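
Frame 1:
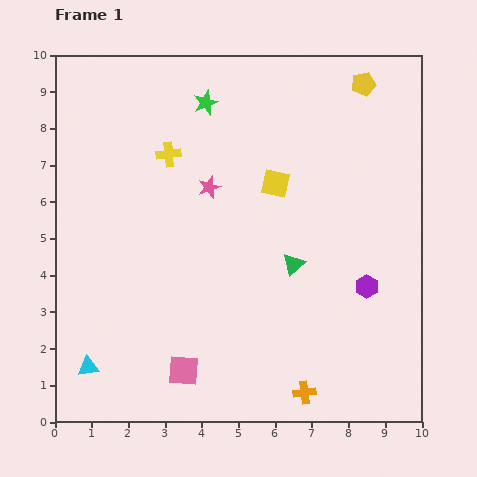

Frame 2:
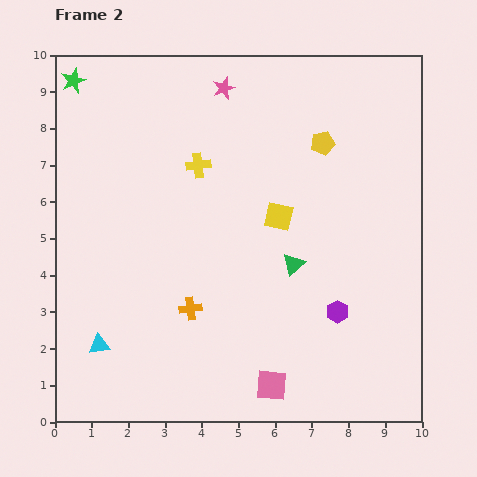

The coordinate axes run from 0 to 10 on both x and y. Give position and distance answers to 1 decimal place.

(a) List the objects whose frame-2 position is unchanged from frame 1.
the green triangle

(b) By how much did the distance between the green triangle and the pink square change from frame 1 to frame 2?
-0.8

Distance in frame 1: 4.2. Distance in frame 2: 3.4.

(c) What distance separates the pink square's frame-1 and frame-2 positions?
2.4

The pink square moved from (3.5, 1.4) to (5.9, 1.0), a distance of √(2.4² + 0.4²) ≈ 2.4.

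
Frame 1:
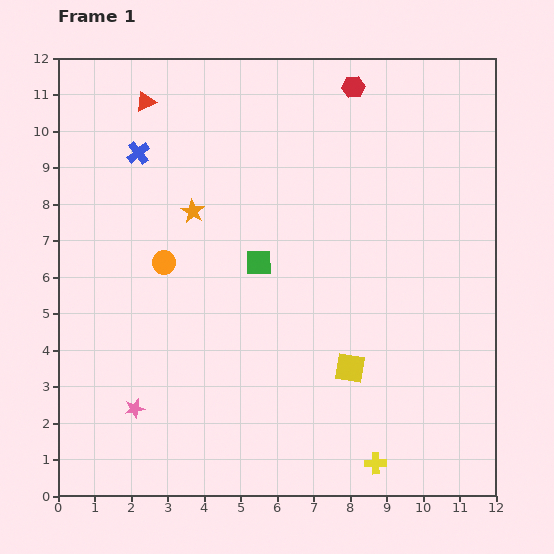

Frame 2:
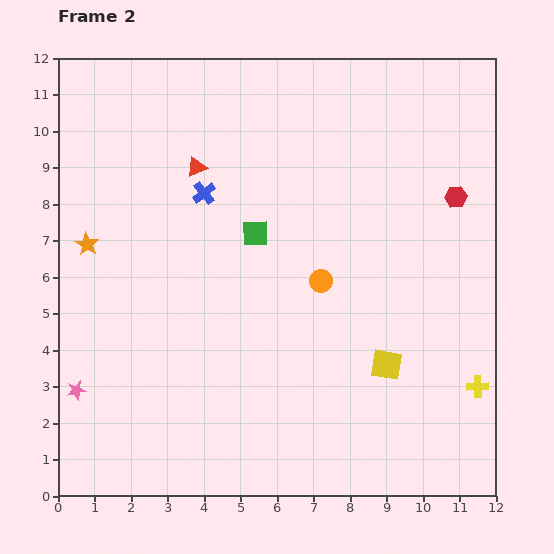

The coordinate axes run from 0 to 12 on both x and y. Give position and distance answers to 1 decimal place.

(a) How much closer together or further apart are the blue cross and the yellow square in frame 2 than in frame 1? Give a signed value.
-1.4

Distance in frame 1: 8.3. Distance in frame 2: 6.9.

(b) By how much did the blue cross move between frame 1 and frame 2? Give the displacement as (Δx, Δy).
(1.8, -1.1)

The blue cross was at (2.2, 9.4) in frame 1 and (4.0, 8.3) in frame 2.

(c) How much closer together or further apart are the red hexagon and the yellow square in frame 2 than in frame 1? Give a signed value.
-2.7

Distance in frame 1: 7.7. Distance in frame 2: 5.0.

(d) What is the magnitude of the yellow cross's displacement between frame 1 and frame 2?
3.5

The yellow cross moved from (8.7, 0.9) to (11.5, 3.0), a distance of √(2.8² + 2.1²) ≈ 3.5.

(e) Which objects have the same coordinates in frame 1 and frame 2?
none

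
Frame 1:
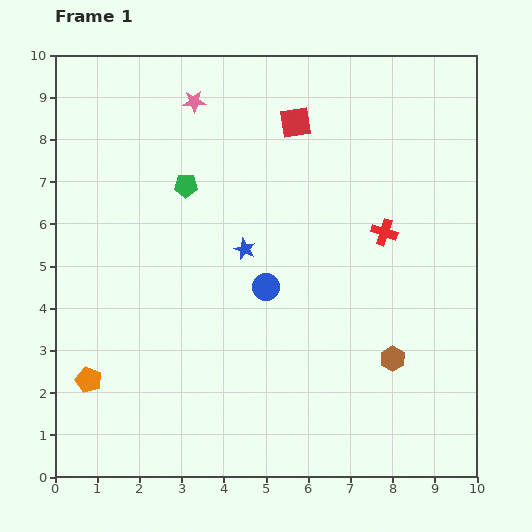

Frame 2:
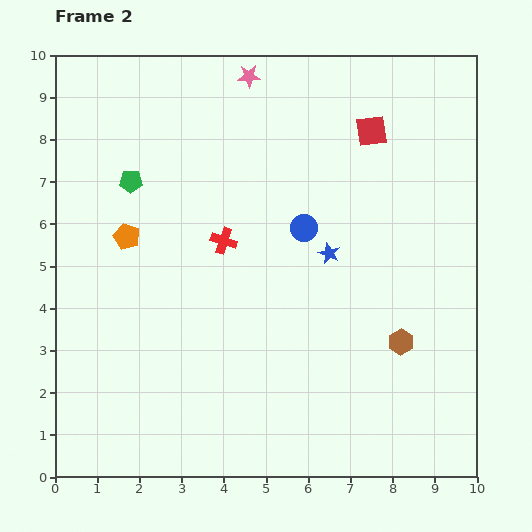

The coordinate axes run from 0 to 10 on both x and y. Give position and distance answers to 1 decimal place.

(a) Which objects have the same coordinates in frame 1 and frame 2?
none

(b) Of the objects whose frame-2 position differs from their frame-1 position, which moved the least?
the brown hexagon

(moved 0.4)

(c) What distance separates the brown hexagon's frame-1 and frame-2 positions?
0.4

The brown hexagon moved from (8.0, 2.8) to (8.2, 3.2), a distance of √(0.2² + 0.4²) ≈ 0.4.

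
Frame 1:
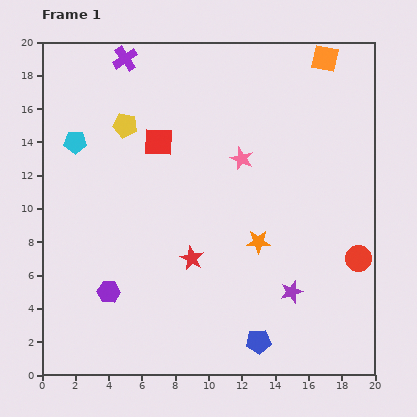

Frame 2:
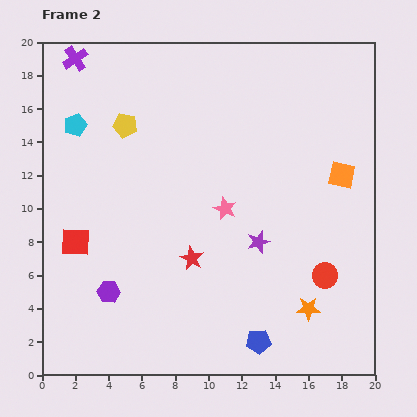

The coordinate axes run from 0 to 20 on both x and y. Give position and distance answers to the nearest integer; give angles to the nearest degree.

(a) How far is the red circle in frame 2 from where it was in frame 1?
2

The red circle moved from (19, 7) to (17, 6), a distance of √(2² + 1²) ≈ 2.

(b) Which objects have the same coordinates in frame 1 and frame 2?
the purple hexagon, the yellow pentagon, the red star, the blue pentagon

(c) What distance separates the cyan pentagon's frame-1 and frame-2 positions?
1

The cyan pentagon moved from (2, 14) to (2, 15), a distance of √(0² + 1²) ≈ 1.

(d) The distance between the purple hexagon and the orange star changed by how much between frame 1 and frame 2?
+3

Distance in frame 1: 9. Distance in frame 2: 12.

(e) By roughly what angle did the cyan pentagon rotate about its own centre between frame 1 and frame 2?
21° counter-clockwise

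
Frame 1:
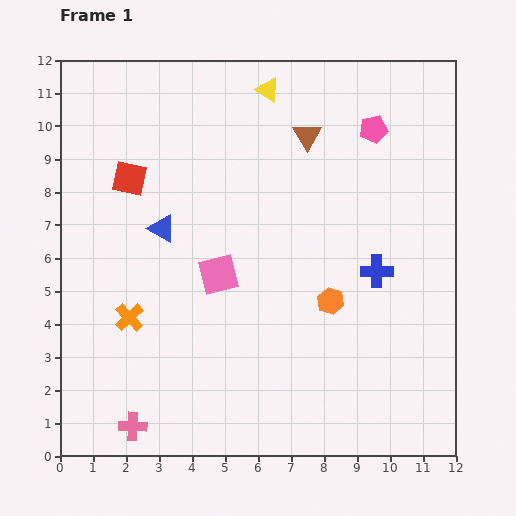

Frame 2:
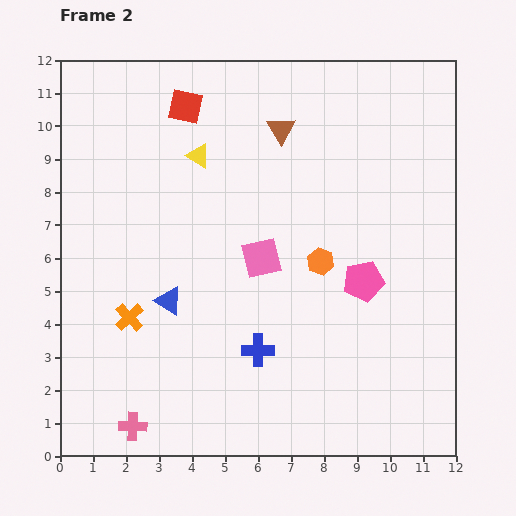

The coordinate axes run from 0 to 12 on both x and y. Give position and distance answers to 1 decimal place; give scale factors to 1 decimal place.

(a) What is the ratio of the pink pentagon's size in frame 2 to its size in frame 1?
1.5×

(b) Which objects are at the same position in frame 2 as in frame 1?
the orange cross, the pink cross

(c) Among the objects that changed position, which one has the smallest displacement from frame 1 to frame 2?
the brown triangle

(moved 0.8)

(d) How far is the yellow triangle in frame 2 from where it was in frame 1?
2.9

The yellow triangle moved from (6.3, 11.1) to (4.2, 9.1), a distance of √(2.1² + 2.0²) ≈ 2.9.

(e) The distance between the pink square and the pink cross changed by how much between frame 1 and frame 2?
+1.1

Distance in frame 1: 5.3. Distance in frame 2: 6.4.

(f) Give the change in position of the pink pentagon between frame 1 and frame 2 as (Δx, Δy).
(-0.3, -4.6)

The pink pentagon was at (9.5, 9.9) in frame 1 and (9.2, 5.3) in frame 2.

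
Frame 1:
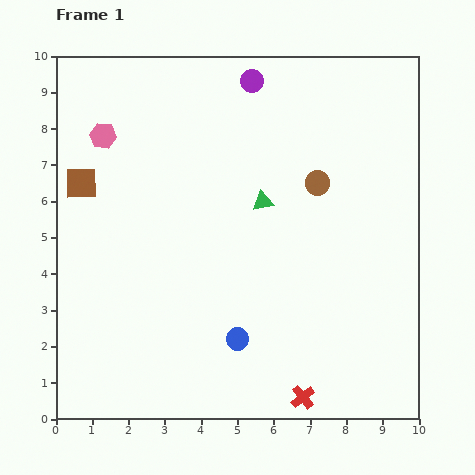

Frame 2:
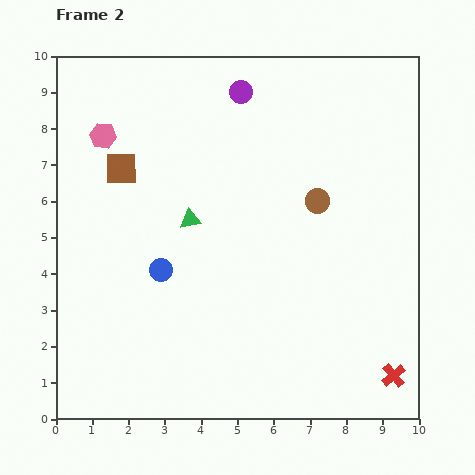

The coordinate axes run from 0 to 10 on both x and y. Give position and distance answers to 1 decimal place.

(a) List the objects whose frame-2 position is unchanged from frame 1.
the pink hexagon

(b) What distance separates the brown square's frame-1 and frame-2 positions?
1.2

The brown square moved from (0.7, 6.5) to (1.8, 6.9), a distance of √(1.1² + 0.4²) ≈ 1.2.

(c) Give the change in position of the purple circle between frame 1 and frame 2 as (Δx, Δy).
(-0.3, -0.3)

The purple circle was at (5.4, 9.3) in frame 1 and (5.1, 9.0) in frame 2.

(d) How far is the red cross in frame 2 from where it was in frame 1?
2.6

The red cross moved from (6.8, 0.6) to (9.3, 1.2), a distance of √(2.5² + 0.6²) ≈ 2.6.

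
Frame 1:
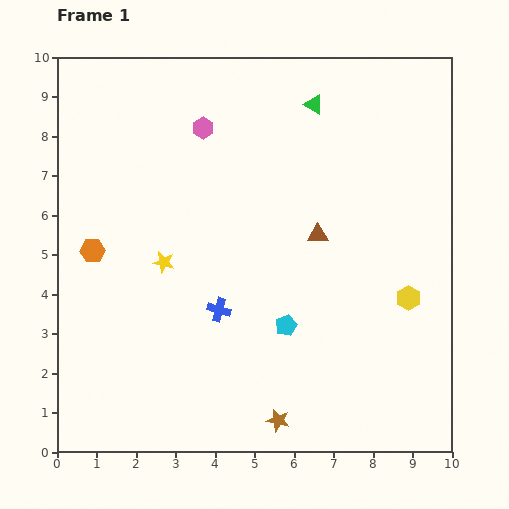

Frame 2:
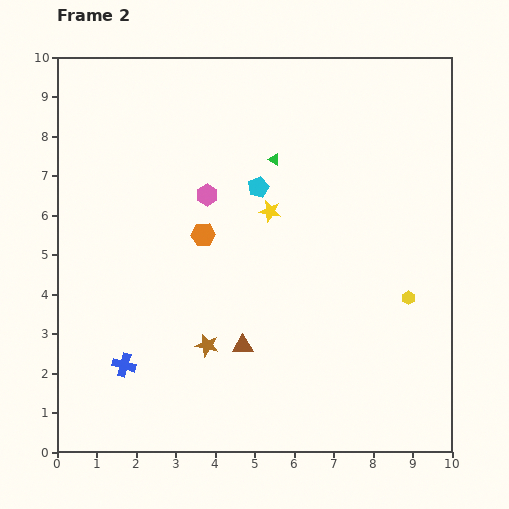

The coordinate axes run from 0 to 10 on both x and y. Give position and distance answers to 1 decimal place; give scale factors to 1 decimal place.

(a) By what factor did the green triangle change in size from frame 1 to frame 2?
0.6×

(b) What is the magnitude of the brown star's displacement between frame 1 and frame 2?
2.6

The brown star moved from (5.6, 0.8) to (3.8, 2.7), a distance of √(1.8² + 1.9²) ≈ 2.6.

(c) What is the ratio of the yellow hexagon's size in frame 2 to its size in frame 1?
0.6×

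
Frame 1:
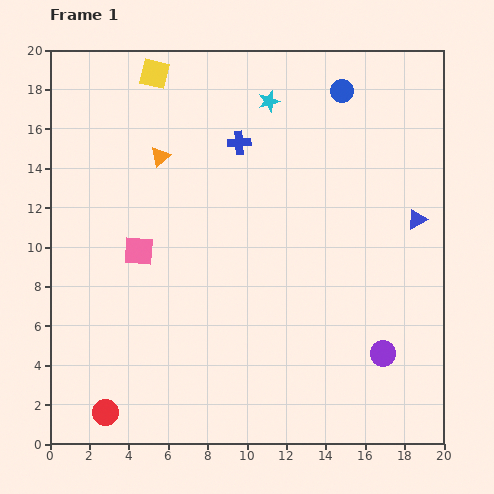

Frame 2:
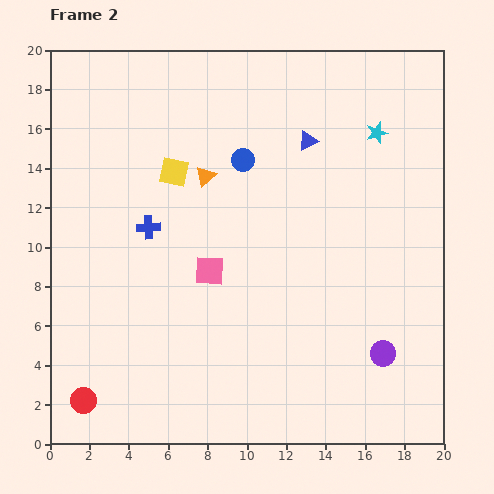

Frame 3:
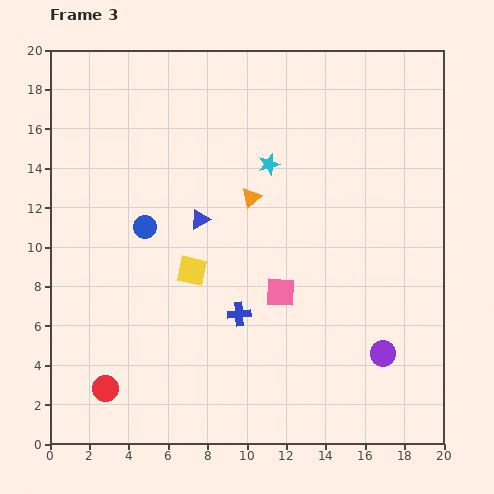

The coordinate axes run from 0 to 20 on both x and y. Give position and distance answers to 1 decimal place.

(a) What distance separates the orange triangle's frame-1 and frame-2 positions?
2.5

The orange triangle moved from (5.6, 14.6) to (7.9, 13.6), a distance of √(2.3² + 1.0²) ≈ 2.5.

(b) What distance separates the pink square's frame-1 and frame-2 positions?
3.7

The pink square moved from (4.5, 9.8) to (8.1, 8.8), a distance of √(3.6² + 1.0²) ≈ 3.7.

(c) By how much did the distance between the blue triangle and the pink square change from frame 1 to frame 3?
-8.7

Distance in frame 1: 14.2. Distance in frame 3: 5.5.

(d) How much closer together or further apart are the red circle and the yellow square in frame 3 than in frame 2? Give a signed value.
-5.1

Distance in frame 2: 12.5. Distance in frame 3: 7.4.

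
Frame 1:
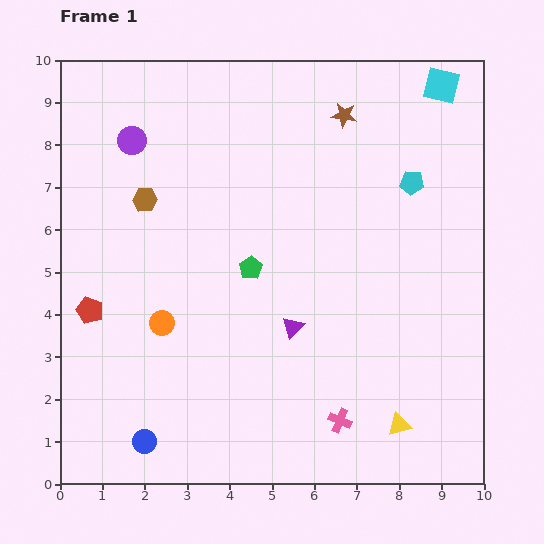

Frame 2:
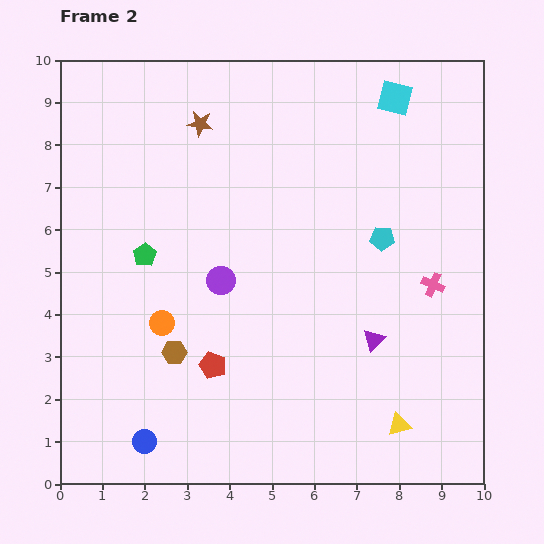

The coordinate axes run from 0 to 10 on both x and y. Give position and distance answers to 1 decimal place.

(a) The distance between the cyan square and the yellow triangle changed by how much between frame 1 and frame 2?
-0.4

Distance in frame 1: 8.1. Distance in frame 2: 7.7.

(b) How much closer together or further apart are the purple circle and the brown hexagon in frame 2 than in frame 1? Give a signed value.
+0.6

Distance in frame 1: 1.4. Distance in frame 2: 2.0.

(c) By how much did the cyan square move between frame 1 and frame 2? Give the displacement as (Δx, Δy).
(-1.1, -0.3)

The cyan square was at (9.0, 9.4) in frame 1 and (7.9, 9.1) in frame 2.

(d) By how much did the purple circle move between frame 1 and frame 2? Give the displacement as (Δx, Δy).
(2.1, -3.3)

The purple circle was at (1.7, 8.1) in frame 1 and (3.8, 4.8) in frame 2.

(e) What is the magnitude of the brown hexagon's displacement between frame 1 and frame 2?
3.7

The brown hexagon moved from (2.0, 6.7) to (2.7, 3.1), a distance of √(0.7² + 3.6²) ≈ 3.7.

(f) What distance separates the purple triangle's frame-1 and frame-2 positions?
1.9

The purple triangle moved from (5.5, 3.7) to (7.4, 3.4), a distance of √(1.9² + 0.3²) ≈ 1.9.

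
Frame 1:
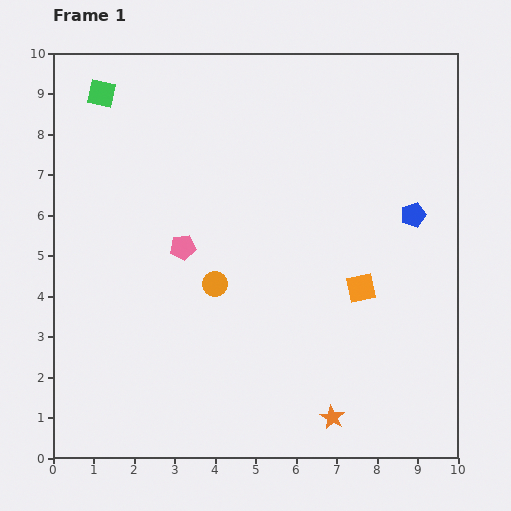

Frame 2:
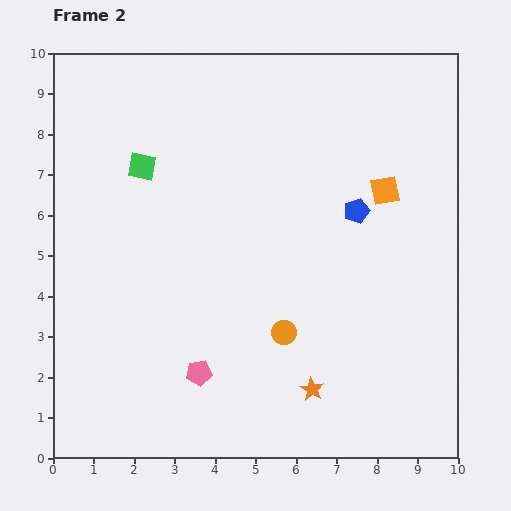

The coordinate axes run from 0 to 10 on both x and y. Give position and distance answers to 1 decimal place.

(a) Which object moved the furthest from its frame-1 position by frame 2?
the pink pentagon

(moved 3.1; next 2.5)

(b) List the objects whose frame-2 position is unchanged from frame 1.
none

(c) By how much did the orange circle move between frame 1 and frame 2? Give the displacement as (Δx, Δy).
(1.7, -1.2)

The orange circle was at (4.0, 4.3) in frame 1 and (5.7, 3.1) in frame 2.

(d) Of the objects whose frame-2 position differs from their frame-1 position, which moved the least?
the orange star

(moved 0.9)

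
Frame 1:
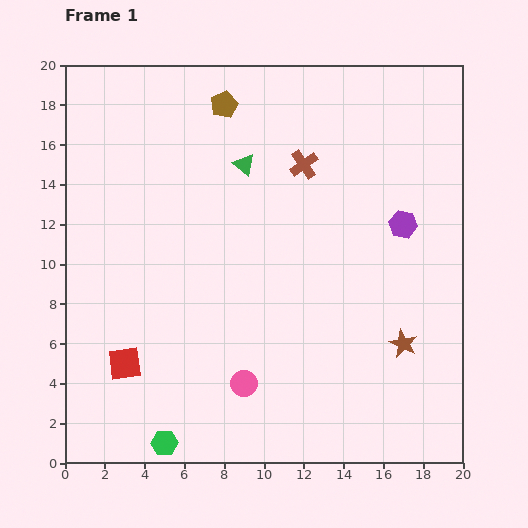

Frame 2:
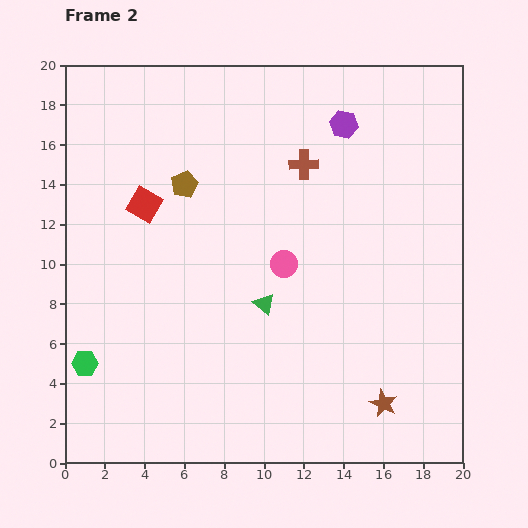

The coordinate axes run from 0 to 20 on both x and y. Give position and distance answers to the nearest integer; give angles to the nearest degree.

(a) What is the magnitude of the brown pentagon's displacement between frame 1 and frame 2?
4

The brown pentagon moved from (8, 18) to (6, 14), a distance of √(2² + 4²) ≈ 4.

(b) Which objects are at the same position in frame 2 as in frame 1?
the brown cross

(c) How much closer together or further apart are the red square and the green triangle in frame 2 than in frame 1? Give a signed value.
-4

Distance in frame 1: 12. Distance in frame 2: 8.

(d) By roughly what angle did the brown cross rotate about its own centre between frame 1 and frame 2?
34° clockwise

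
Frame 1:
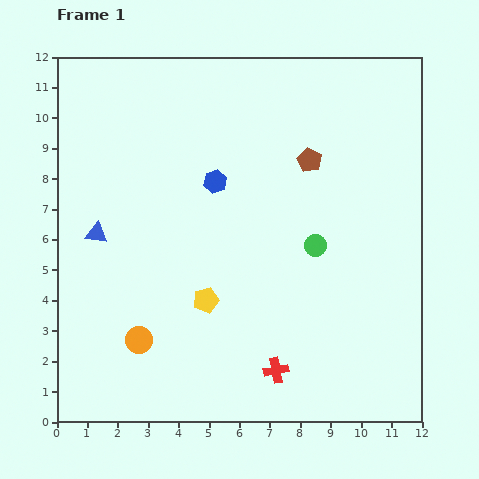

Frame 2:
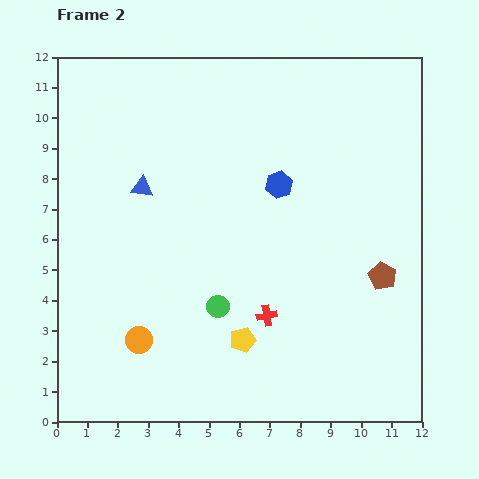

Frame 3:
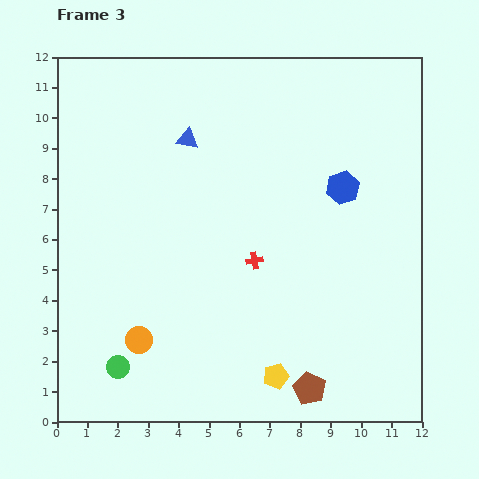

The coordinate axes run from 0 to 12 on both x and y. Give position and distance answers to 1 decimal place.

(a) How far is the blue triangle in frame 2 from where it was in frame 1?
2.1

The blue triangle moved from (1.3, 6.2) to (2.8, 7.7), a distance of √(1.5² + 1.5²) ≈ 2.1.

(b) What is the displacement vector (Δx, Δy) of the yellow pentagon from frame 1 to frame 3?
(2.3, -2.5)

The yellow pentagon was at (4.9, 4.0) in frame 1 and (7.2, 1.5) in frame 3.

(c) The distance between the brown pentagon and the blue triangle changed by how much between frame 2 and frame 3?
+0.7

Distance in frame 2: 8.4. Distance in frame 3: 9.1.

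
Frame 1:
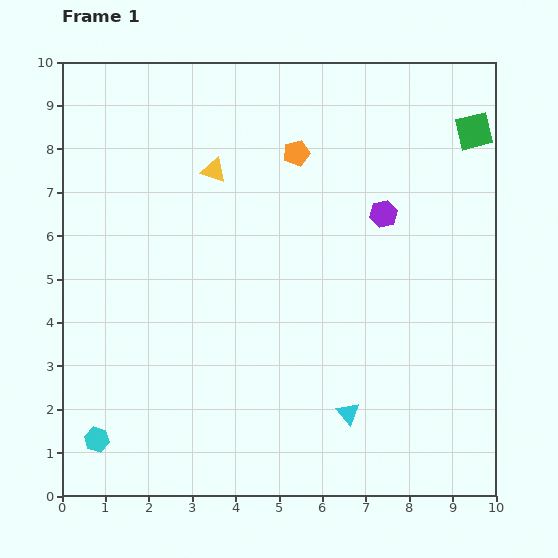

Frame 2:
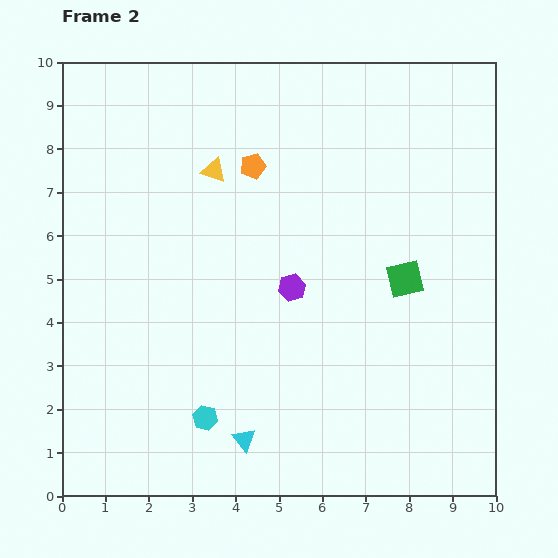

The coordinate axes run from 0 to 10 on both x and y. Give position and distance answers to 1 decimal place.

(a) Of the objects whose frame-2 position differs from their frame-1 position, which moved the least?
the orange pentagon

(moved 1.0)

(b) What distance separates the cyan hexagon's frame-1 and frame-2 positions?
2.5

The cyan hexagon moved from (0.8, 1.3) to (3.3, 1.8), a distance of √(2.5² + 0.5²) ≈ 2.5.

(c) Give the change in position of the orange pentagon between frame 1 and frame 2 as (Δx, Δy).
(-1.0, -0.3)

The orange pentagon was at (5.4, 7.9) in frame 1 and (4.4, 7.6) in frame 2.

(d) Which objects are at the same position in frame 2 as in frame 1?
the yellow triangle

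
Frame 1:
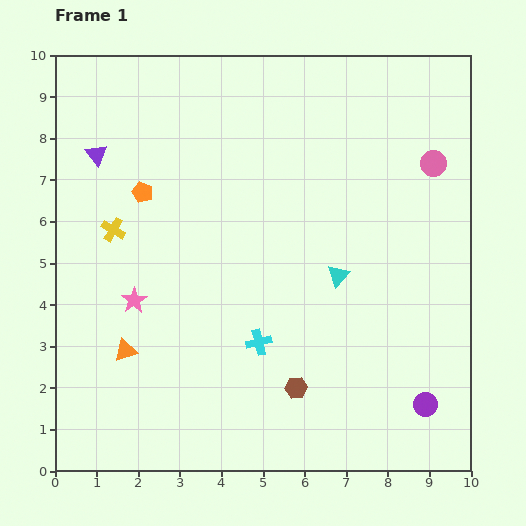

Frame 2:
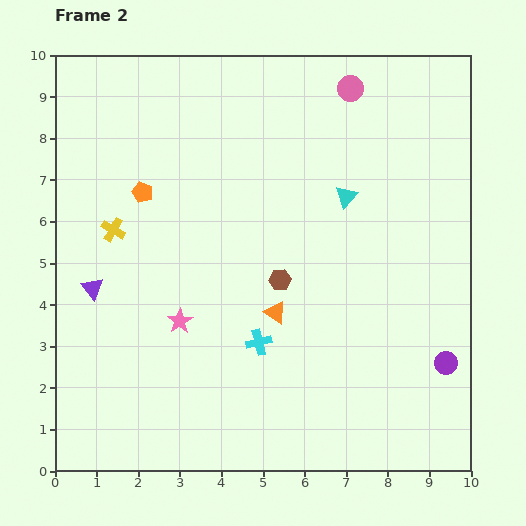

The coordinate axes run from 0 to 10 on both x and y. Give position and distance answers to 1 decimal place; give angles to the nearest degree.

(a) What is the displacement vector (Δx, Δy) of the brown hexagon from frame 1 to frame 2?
(-0.4, 2.6)

The brown hexagon was at (5.8, 2.0) in frame 1 and (5.4, 4.6) in frame 2.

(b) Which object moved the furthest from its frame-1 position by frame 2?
the orange triangle

(moved 3.7; next 3.2)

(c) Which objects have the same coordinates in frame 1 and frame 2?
the cyan cross, the orange pentagon, the yellow cross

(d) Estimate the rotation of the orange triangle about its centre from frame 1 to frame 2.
52° clockwise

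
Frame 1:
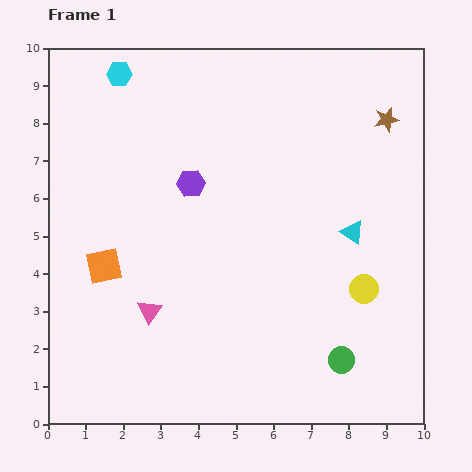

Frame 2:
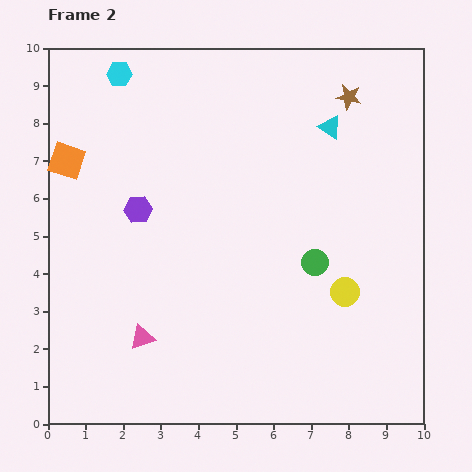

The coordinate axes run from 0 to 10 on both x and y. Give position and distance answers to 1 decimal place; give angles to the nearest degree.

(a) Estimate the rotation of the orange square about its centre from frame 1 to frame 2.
31° clockwise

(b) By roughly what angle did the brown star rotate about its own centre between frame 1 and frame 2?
22° clockwise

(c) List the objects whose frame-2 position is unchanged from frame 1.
the cyan hexagon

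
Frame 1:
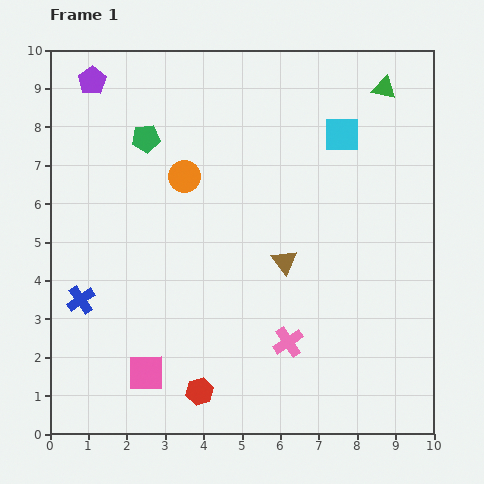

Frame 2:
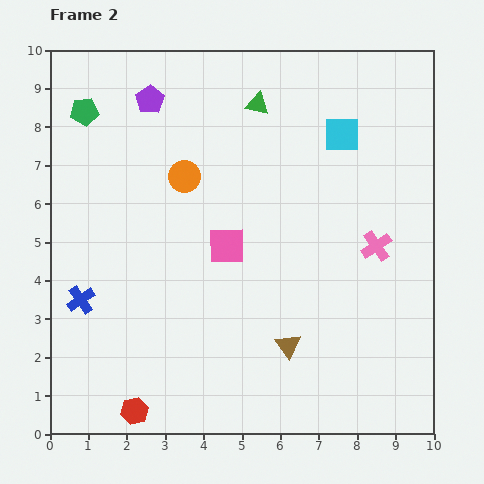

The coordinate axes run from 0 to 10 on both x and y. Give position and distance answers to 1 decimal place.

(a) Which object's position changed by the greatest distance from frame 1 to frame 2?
the pink square

(moved 3.9; next 3.4)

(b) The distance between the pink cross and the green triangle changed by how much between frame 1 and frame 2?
-2.3

Distance in frame 1: 7.1. Distance in frame 2: 4.8.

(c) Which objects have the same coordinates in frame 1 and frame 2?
the cyan square, the orange circle, the blue cross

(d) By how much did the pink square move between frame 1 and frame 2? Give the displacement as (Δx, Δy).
(2.1, 3.3)

The pink square was at (2.5, 1.6) in frame 1 and (4.6, 4.9) in frame 2.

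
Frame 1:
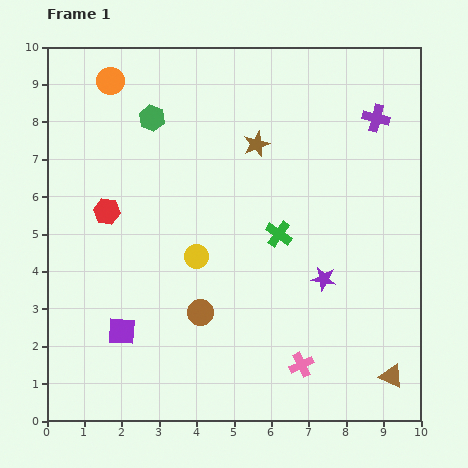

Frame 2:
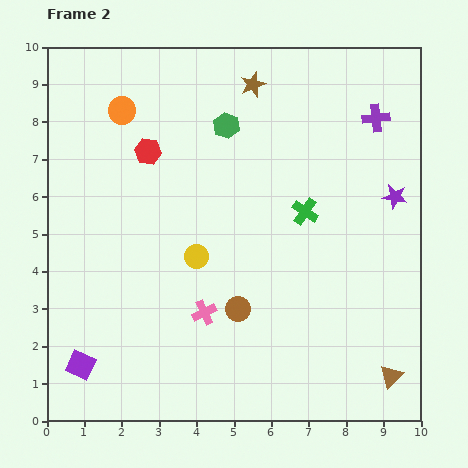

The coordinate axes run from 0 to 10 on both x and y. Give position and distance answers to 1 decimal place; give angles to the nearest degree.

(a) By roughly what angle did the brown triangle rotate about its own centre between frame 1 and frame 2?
49° clockwise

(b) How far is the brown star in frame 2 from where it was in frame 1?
1.6

The brown star moved from (5.6, 7.4) to (5.5, 9.0), a distance of √(0.1² + 1.6²) ≈ 1.6.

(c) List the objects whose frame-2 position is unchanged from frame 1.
the brown triangle, the yellow circle, the purple cross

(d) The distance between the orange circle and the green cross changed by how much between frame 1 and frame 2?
-0.5

Distance in frame 1: 6.1. Distance in frame 2: 5.6.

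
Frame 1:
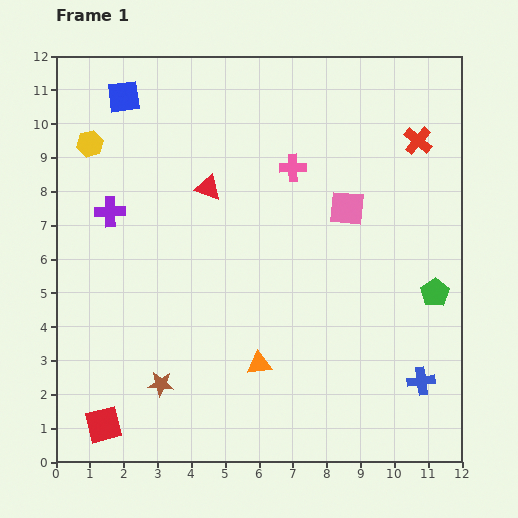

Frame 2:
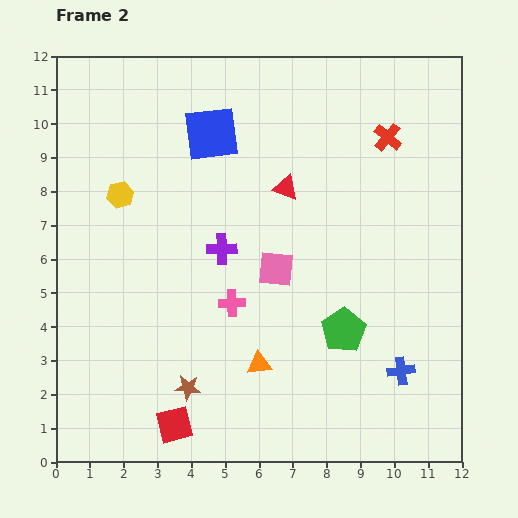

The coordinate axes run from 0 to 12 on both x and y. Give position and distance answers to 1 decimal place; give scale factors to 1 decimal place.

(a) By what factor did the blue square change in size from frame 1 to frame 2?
1.7×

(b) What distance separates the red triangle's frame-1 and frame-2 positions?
2.3

The red triangle moved from (4.5, 8.1) to (6.8, 8.1), a distance of √(2.3² + 0.0²) ≈ 2.3.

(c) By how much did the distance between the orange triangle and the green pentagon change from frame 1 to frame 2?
-2.9

Distance in frame 1: 5.6. Distance in frame 2: 2.7.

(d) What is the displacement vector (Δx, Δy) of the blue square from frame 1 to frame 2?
(2.6, -1.1)

The blue square was at (2.0, 10.8) in frame 1 and (4.6, 9.7) in frame 2.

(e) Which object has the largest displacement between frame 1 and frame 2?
the pink cross

(moved 4.4; next 3.5)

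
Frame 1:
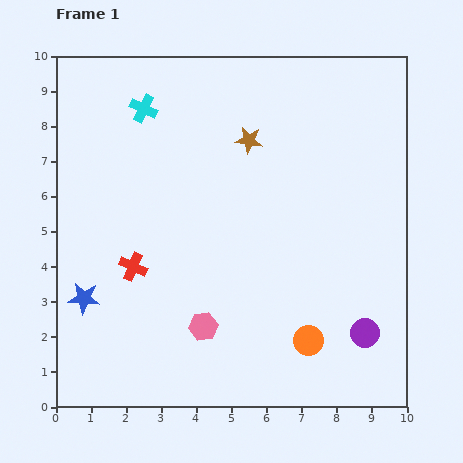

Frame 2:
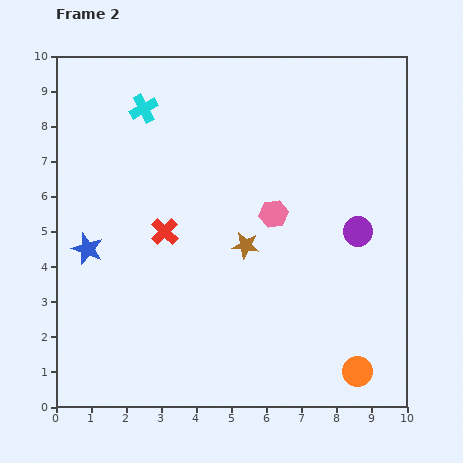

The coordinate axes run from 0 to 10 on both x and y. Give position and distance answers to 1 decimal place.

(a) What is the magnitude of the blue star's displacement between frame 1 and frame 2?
1.4

The blue star moved from (0.8, 3.1) to (0.9, 4.5), a distance of √(0.1² + 1.4²) ≈ 1.4.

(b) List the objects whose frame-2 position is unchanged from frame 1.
the cyan cross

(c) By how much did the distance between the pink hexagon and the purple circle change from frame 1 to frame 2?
-2.1

Distance in frame 1: 4.6. Distance in frame 2: 2.5.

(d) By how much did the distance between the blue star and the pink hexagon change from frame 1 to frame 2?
+1.9

Distance in frame 1: 3.5. Distance in frame 2: 5.4.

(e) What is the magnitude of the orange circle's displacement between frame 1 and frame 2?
1.7

The orange circle moved from (7.2, 1.9) to (8.6, 1.0), a distance of √(1.4² + 0.9²) ≈ 1.7.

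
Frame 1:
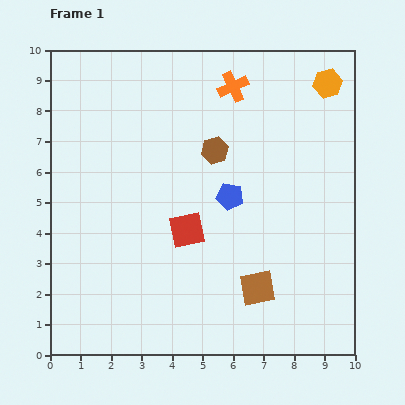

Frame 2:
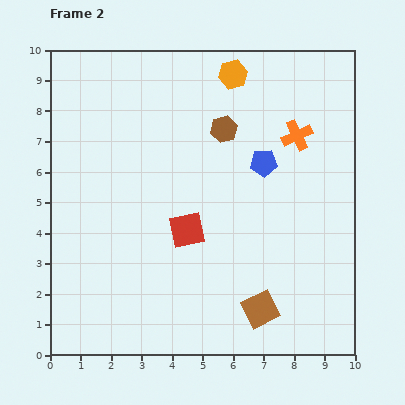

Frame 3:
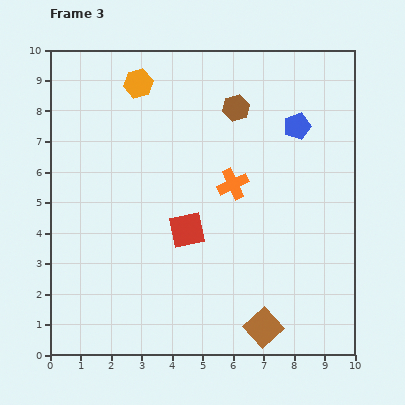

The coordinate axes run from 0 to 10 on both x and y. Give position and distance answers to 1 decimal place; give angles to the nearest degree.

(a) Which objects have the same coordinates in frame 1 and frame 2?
the red square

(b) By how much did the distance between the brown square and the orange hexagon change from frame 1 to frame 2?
+0.7

Distance in frame 1: 7.1. Distance in frame 2: 7.8.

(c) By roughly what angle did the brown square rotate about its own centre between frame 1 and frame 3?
30° counter-clockwise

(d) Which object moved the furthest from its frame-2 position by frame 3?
the orange hexagon

(moved 3.1; next 2.6)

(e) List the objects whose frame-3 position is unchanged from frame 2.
the red square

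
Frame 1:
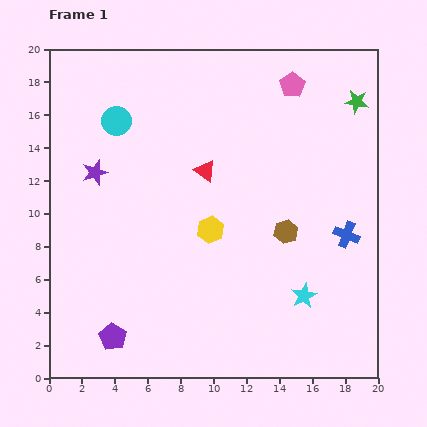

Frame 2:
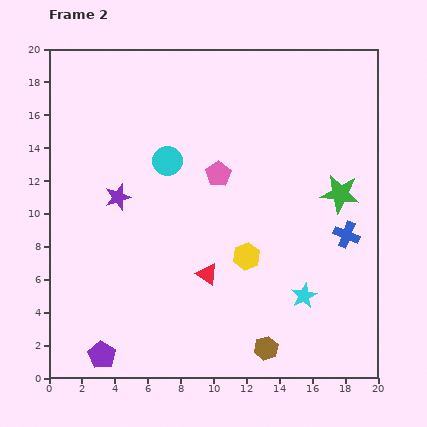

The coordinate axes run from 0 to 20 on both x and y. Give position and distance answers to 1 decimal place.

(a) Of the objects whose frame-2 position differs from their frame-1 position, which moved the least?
the purple pentagon

(moved 1.3)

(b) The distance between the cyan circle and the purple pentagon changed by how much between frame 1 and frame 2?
-0.6

Distance in frame 1: 13.1. Distance in frame 2: 12.5.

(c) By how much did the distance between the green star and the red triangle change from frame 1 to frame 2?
-0.6

Distance in frame 1: 10.1. Distance in frame 2: 9.5.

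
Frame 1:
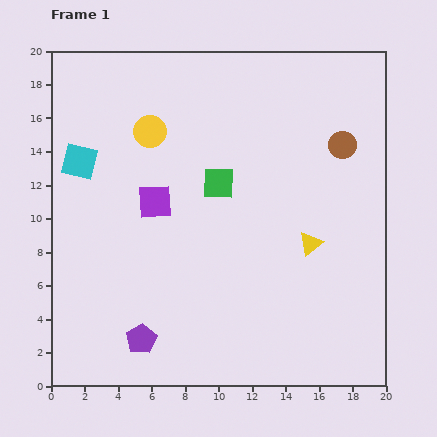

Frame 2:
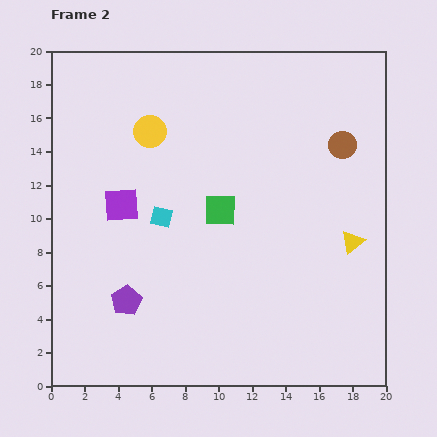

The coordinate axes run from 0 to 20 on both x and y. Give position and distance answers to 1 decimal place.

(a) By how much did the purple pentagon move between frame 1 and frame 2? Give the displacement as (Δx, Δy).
(-0.9, 2.3)

The purple pentagon was at (5.4, 2.8) in frame 1 and (4.5, 5.1) in frame 2.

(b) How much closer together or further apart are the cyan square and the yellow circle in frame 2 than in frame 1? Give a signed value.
+0.5

Distance in frame 1: 4.6. Distance in frame 2: 5.1.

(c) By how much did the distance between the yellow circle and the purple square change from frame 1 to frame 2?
+0.5

Distance in frame 1: 4.2. Distance in frame 2: 4.7.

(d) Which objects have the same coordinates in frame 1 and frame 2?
the yellow circle, the brown circle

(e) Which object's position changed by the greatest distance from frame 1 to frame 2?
the cyan square

(moved 5.9; next 2.5)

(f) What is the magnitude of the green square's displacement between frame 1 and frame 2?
1.6

The green square moved from (10.0, 12.1) to (10.1, 10.5), a distance of √(0.1² + 1.6²) ≈ 1.6.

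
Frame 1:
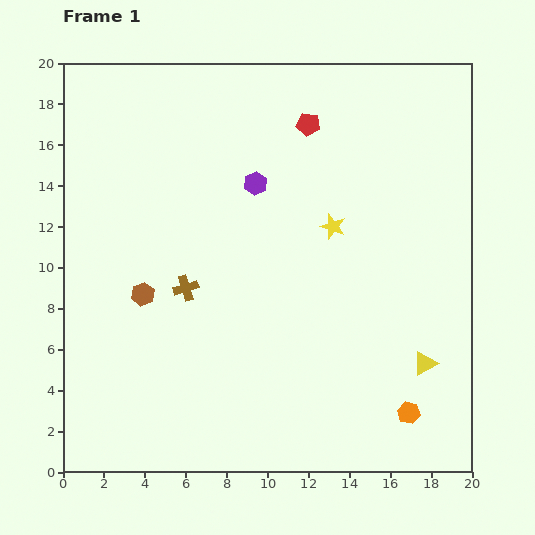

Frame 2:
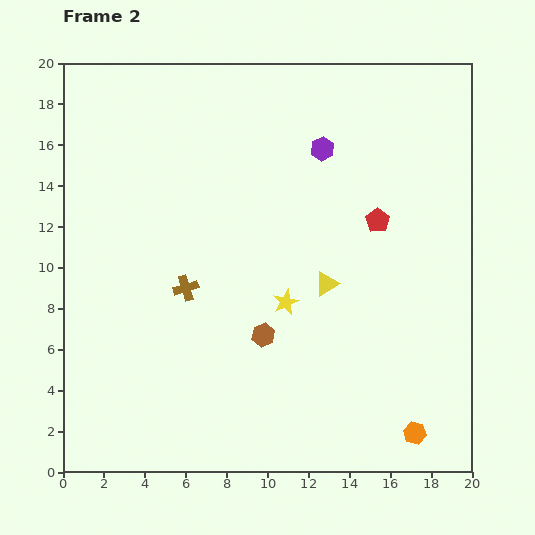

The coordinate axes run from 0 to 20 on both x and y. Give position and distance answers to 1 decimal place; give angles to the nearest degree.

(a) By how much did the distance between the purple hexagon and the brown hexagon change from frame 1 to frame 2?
+1.9

Distance in frame 1: 7.7. Distance in frame 2: 9.6.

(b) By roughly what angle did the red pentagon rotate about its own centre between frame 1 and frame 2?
27° clockwise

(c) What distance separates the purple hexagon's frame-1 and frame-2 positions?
3.7

The purple hexagon moved from (9.4, 14.1) to (12.7, 15.8), a distance of √(3.3² + 1.7²) ≈ 3.7.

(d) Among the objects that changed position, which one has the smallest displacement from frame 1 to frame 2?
the orange hexagon

(moved 1.0)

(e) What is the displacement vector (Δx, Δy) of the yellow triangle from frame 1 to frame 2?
(-4.8, 3.9)

The yellow triangle was at (17.7, 5.3) in frame 1 and (12.9, 9.2) in frame 2.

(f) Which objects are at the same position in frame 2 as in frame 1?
the brown cross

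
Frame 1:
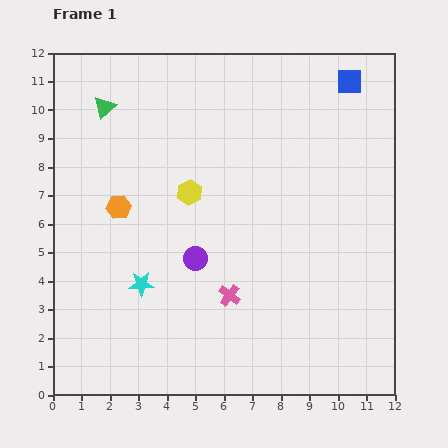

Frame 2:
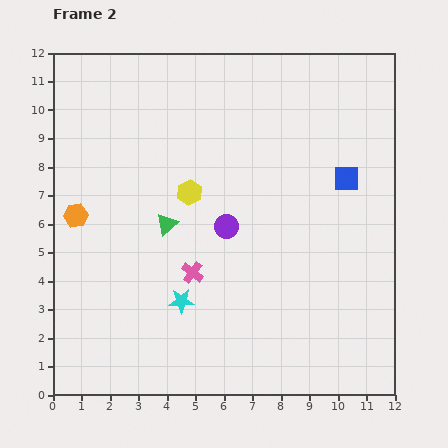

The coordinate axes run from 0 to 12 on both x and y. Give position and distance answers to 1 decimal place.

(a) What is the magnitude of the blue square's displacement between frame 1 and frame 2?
3.4

The blue square moved from (10.4, 11.0) to (10.3, 7.6), a distance of √(0.1² + 3.4²) ≈ 3.4.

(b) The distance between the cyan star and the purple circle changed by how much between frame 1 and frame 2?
+1.0

Distance in frame 1: 2.1. Distance in frame 2: 3.1.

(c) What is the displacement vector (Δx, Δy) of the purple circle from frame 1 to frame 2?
(1.1, 1.1)

The purple circle was at (5.0, 4.8) in frame 1 and (6.1, 5.9) in frame 2.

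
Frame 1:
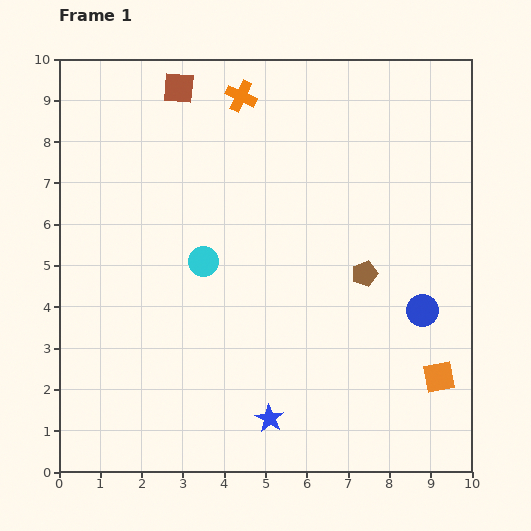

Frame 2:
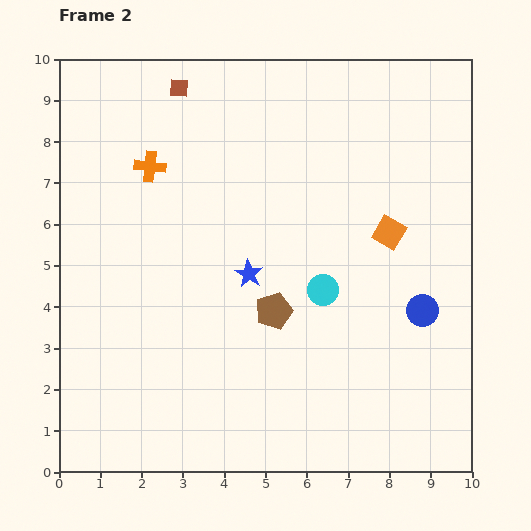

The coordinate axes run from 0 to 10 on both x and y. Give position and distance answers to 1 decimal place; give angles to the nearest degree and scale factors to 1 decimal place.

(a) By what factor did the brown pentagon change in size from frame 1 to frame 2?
1.5×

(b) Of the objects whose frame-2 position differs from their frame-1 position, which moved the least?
the brown pentagon

(moved 2.4)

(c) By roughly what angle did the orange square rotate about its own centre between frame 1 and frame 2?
40° clockwise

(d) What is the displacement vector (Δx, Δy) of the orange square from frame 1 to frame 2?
(-1.2, 3.5)

The orange square was at (9.2, 2.3) in frame 1 and (8.0, 5.8) in frame 2.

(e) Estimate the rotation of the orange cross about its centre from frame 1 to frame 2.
19° counter-clockwise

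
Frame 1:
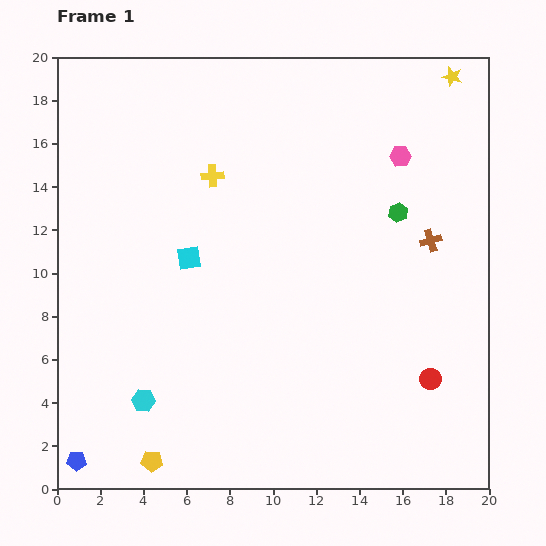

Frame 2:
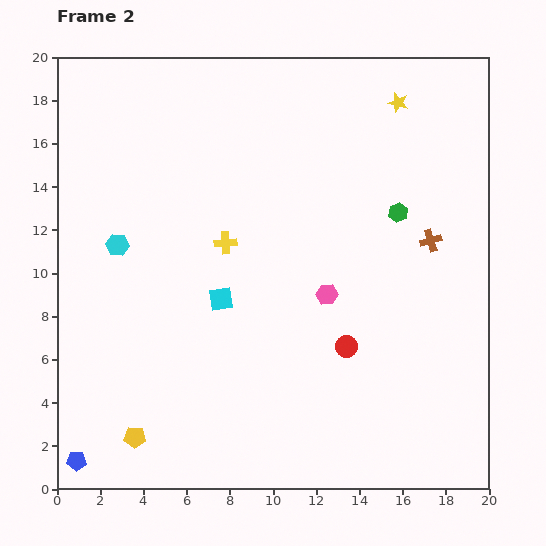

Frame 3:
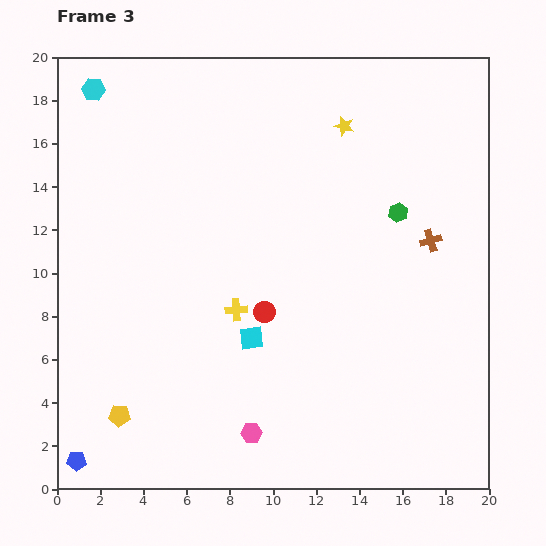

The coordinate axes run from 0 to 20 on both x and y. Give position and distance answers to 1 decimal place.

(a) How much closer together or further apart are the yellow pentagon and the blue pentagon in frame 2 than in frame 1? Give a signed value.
-0.6

Distance in frame 1: 3.5. Distance in frame 2: 2.9.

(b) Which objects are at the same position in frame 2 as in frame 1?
the blue pentagon, the brown cross, the green hexagon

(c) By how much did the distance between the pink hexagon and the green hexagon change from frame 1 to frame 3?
+9.7

Distance in frame 1: 2.6. Distance in frame 3: 12.3.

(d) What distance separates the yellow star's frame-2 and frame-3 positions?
2.7

The yellow star moved from (15.8, 17.9) to (13.3, 16.8), a distance of √(2.5² + 1.1²) ≈ 2.7.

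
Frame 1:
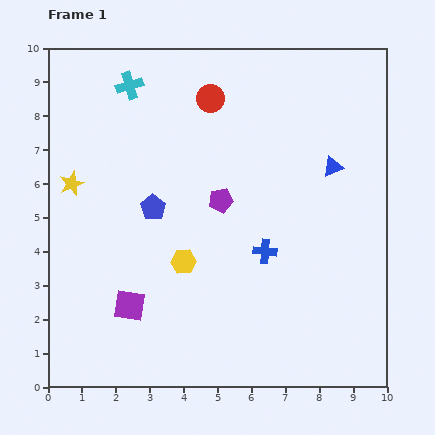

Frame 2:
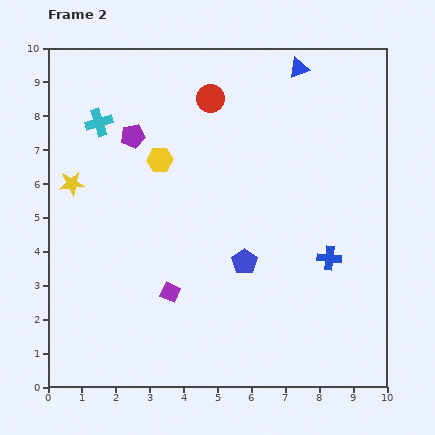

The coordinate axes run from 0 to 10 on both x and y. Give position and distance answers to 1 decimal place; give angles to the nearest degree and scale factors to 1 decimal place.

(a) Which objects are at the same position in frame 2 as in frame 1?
the yellow star, the red circle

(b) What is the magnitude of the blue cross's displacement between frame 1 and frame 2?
1.9

The blue cross moved from (6.4, 4.0) to (8.3, 3.8), a distance of √(1.9² + 0.2²) ≈ 1.9.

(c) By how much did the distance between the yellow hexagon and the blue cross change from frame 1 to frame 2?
+3.4

Distance in frame 1: 2.4. Distance in frame 2: 5.8.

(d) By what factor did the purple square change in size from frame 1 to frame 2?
0.6×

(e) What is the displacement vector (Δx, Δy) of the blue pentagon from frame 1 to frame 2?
(2.7, -1.6)

The blue pentagon was at (3.1, 5.3) in frame 1 and (5.8, 3.7) in frame 2.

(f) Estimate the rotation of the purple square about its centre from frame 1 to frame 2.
16° clockwise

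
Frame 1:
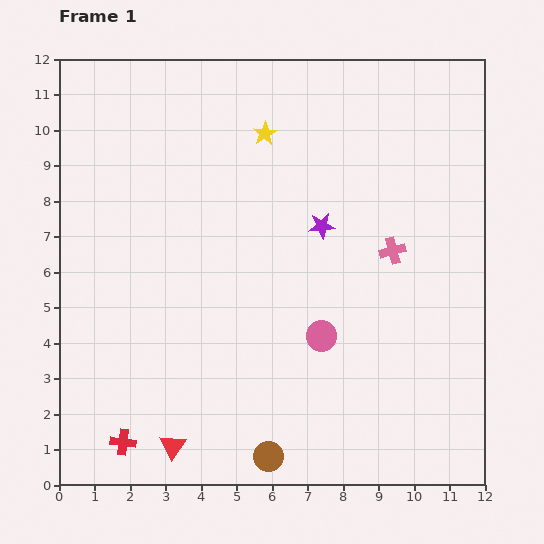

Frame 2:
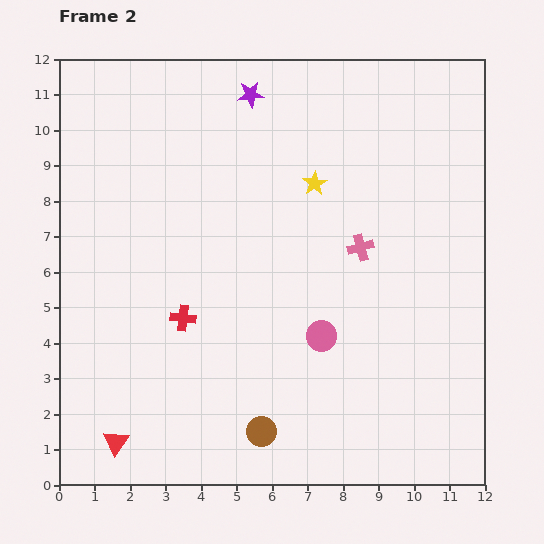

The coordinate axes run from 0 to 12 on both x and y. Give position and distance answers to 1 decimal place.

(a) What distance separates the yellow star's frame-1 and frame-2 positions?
2.0

The yellow star moved from (5.8, 9.9) to (7.2, 8.5), a distance of √(1.4² + 1.4²) ≈ 2.0.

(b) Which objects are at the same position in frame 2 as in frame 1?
the pink circle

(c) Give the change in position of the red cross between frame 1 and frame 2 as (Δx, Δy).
(1.7, 3.5)

The red cross was at (1.8, 1.2) in frame 1 and (3.5, 4.7) in frame 2.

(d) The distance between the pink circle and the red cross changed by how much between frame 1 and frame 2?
-2.5

Distance in frame 1: 6.4. Distance in frame 2: 3.9.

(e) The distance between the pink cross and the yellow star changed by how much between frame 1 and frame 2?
-2.7

Distance in frame 1: 4.9. Distance in frame 2: 2.2.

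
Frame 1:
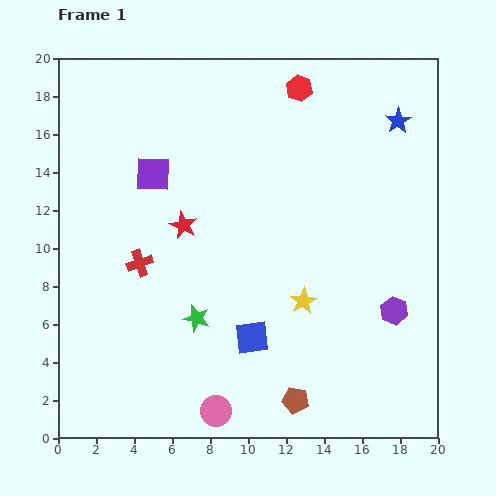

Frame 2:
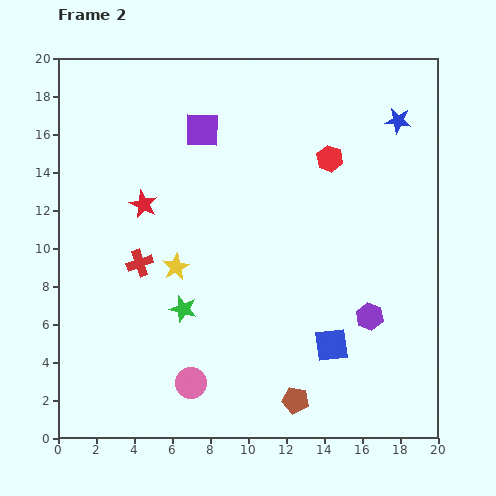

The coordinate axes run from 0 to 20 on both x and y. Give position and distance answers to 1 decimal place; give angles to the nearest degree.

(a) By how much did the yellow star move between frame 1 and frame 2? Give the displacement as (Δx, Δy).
(-6.7, 1.8)

The yellow star was at (12.9, 7.2) in frame 1 and (6.2, 9.0) in frame 2.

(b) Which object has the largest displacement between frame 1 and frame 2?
the yellow star

(moved 6.9; next 4.2)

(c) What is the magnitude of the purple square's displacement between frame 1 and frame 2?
3.5

The purple square moved from (5.0, 13.9) to (7.6, 16.2), a distance of √(2.6² + 2.3²) ≈ 3.5.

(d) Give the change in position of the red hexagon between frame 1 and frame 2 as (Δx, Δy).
(1.6, -3.7)

The red hexagon was at (12.7, 18.4) in frame 1 and (14.3, 14.7) in frame 2.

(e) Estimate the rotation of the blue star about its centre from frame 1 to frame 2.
30° counter-clockwise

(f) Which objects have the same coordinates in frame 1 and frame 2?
the brown pentagon, the red cross, the blue star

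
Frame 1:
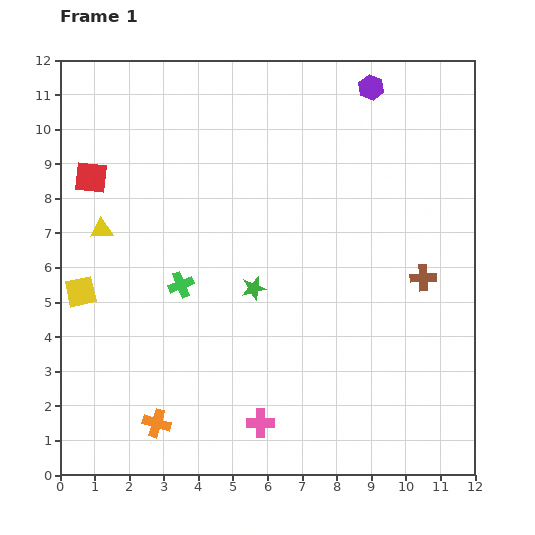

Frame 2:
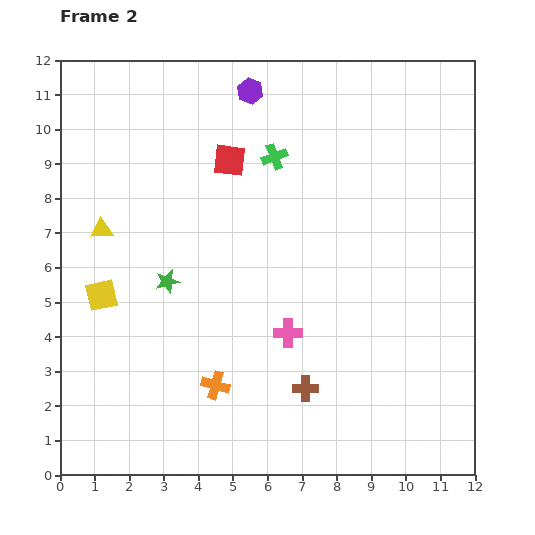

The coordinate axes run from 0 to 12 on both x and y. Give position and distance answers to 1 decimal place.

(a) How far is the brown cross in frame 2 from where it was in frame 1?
4.7

The brown cross moved from (10.5, 5.7) to (7.1, 2.5), a distance of √(3.4² + 3.2²) ≈ 4.7.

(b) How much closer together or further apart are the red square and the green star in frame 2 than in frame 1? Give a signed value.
-1.8

Distance in frame 1: 5.7. Distance in frame 2: 3.9.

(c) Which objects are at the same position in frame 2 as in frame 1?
the yellow triangle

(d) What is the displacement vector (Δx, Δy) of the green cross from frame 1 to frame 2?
(2.7, 3.7)

The green cross was at (3.5, 5.5) in frame 1 and (6.2, 9.2) in frame 2.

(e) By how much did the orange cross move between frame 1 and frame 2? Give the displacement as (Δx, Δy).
(1.7, 1.1)

The orange cross was at (2.8, 1.5) in frame 1 and (4.5, 2.6) in frame 2.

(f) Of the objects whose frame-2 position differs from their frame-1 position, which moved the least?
the yellow square

(moved 0.6)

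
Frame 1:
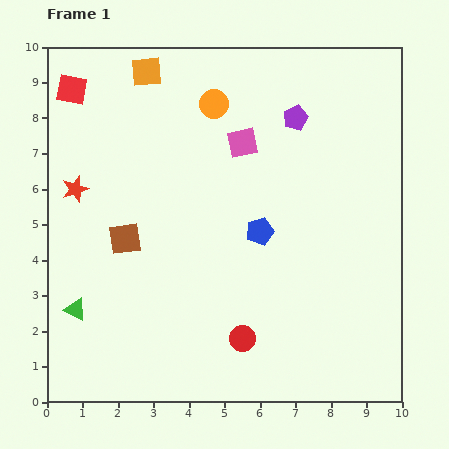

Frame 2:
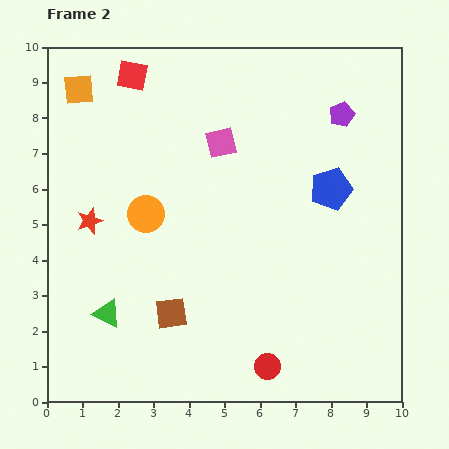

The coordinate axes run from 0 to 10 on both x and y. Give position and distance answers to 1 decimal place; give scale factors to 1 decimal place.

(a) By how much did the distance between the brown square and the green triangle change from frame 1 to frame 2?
-0.6

Distance in frame 1: 2.4. Distance in frame 2: 1.8.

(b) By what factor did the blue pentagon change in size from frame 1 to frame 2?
1.5×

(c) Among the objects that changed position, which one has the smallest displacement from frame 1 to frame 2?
the pink square

(moved 0.6)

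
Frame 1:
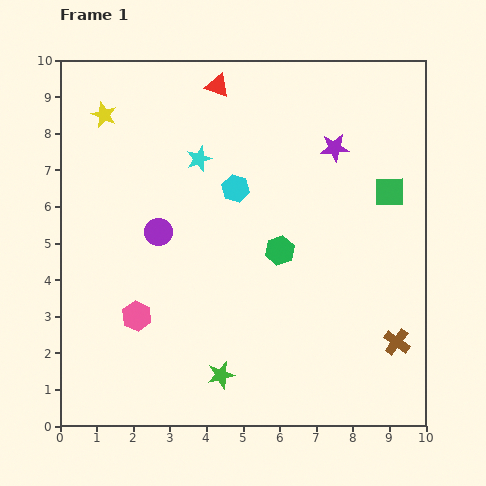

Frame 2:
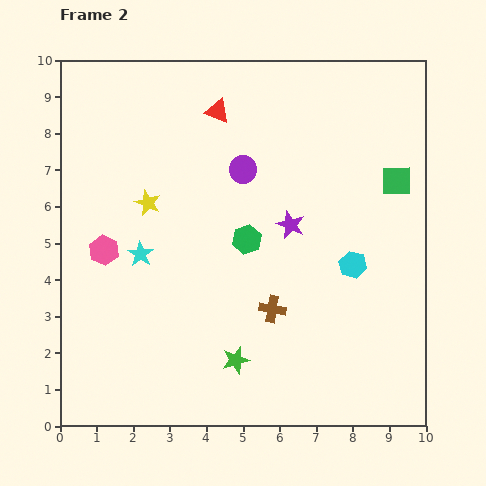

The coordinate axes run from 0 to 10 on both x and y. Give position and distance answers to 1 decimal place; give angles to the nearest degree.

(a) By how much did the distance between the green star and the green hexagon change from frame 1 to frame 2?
-0.5

Distance in frame 1: 3.8. Distance in frame 2: 3.3.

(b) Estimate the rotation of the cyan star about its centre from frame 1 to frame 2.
18° counter-clockwise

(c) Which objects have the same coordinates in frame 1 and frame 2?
none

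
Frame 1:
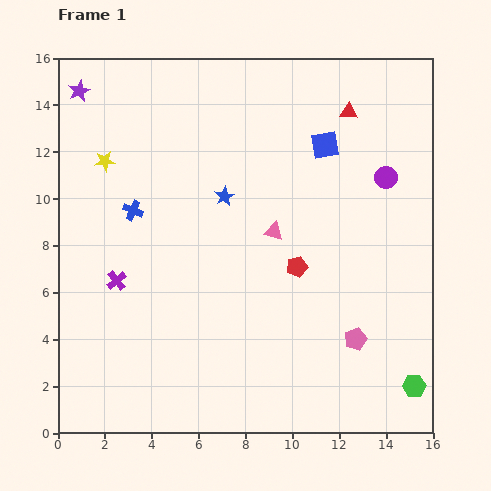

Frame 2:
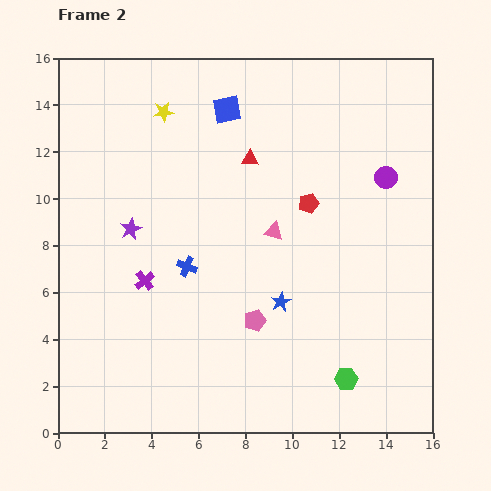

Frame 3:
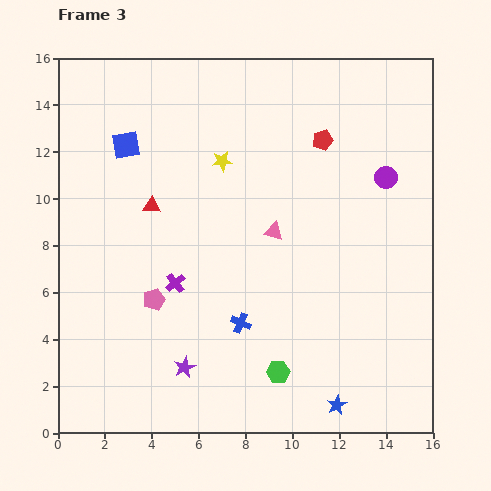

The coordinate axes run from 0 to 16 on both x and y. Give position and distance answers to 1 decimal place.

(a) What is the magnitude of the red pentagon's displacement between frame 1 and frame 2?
2.7

The red pentagon moved from (10.2, 7.1) to (10.7, 9.8), a distance of √(0.5² + 2.7²) ≈ 2.7.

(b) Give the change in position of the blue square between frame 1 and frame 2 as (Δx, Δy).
(-4.2, 1.5)

The blue square was at (11.4, 12.3) in frame 1 and (7.2, 13.8) in frame 2.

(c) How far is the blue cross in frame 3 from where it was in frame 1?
6.6

The blue cross moved from (3.2, 9.5) to (7.8, 4.7), a distance of √(4.6² + 4.8²) ≈ 6.6.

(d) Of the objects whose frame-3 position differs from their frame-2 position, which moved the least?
the purple cross

(moved 1.3)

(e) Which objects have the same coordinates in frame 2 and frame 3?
the purple circle, the pink triangle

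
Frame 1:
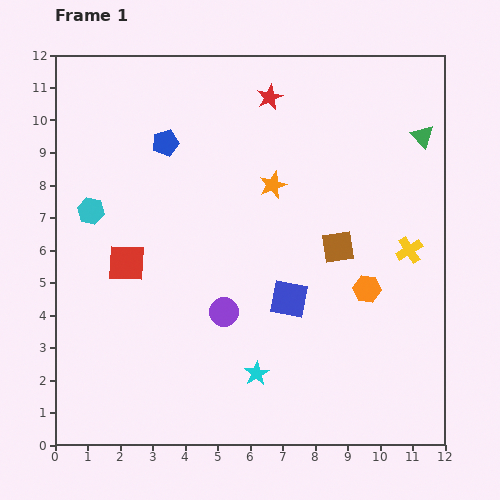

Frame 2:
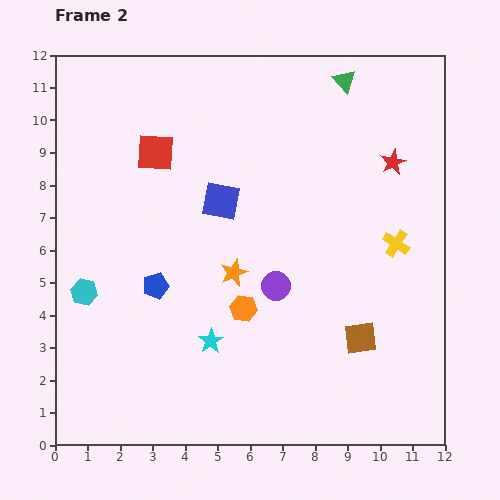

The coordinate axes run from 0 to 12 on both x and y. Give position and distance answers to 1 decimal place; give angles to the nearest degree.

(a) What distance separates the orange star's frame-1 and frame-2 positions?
3.0

The orange star moved from (6.7, 8.0) to (5.5, 5.3), a distance of √(1.2² + 2.7²) ≈ 3.0.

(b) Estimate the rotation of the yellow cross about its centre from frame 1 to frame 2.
25° counter-clockwise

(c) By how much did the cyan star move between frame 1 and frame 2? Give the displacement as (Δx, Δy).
(-1.4, 1.0)

The cyan star was at (6.2, 2.2) in frame 1 and (4.8, 3.2) in frame 2.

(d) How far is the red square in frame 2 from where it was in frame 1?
3.5

The red square moved from (2.2, 5.6) to (3.1, 9.0), a distance of √(0.9² + 3.4²) ≈ 3.5.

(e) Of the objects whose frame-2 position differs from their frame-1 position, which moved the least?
the yellow cross

(moved 0.4)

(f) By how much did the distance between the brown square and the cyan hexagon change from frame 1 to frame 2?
+0.9

Distance in frame 1: 7.7. Distance in frame 2: 8.6.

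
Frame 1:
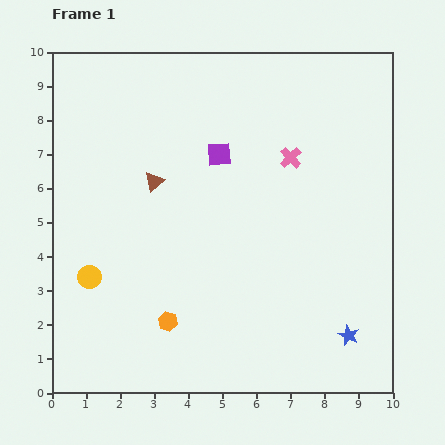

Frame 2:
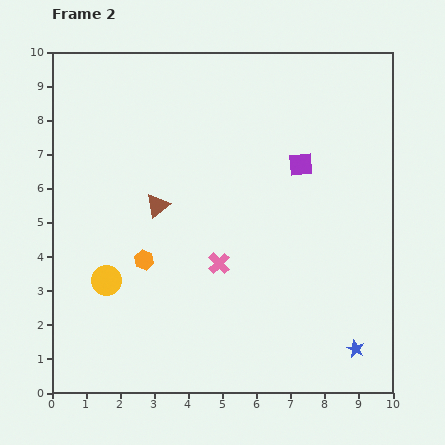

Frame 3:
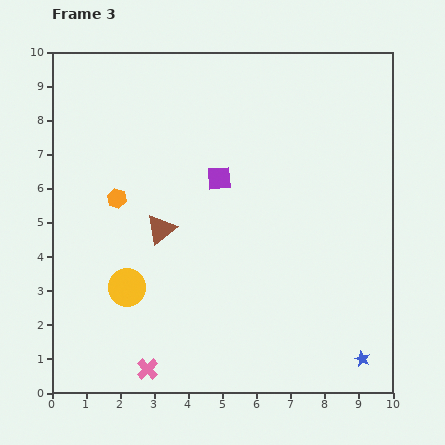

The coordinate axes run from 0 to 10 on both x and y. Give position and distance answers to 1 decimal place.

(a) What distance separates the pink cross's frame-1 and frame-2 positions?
3.7

The pink cross moved from (7.0, 6.9) to (4.9, 3.8), a distance of √(2.1² + 3.1²) ≈ 3.7.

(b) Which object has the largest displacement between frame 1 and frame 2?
the pink cross

(moved 3.7; next 2.4)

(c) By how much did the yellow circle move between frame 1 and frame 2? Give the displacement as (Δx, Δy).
(0.5, -0.1)

The yellow circle was at (1.1, 3.4) in frame 1 and (1.6, 3.3) in frame 2.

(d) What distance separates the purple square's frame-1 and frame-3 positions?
0.7

The purple square moved from (4.9, 7.0) to (4.9, 6.3), a distance of √(0.0² + 0.7²) ≈ 0.7.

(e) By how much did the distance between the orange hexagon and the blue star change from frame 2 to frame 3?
+1.9

Distance in frame 2: 6.7. Distance in frame 3: 8.6.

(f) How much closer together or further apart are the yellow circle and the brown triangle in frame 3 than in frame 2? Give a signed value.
-0.7

Distance in frame 2: 2.7. Distance in frame 3: 2.0.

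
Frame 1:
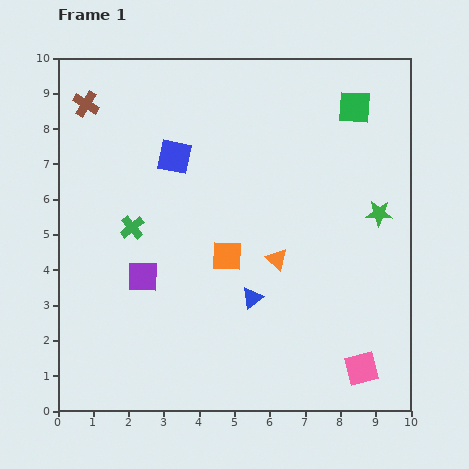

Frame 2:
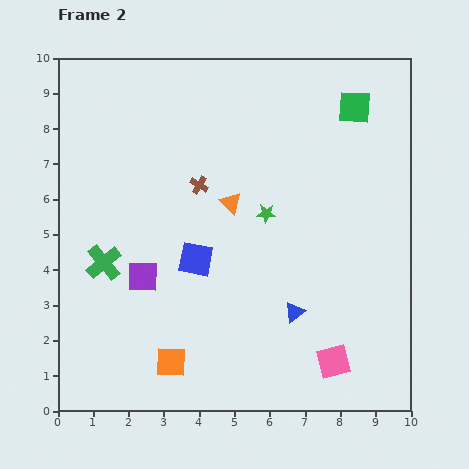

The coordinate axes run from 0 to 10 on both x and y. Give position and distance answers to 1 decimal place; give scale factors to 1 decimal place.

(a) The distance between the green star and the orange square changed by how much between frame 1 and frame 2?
+0.5

Distance in frame 1: 4.5. Distance in frame 2: 5.0.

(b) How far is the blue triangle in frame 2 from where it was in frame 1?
1.3

The blue triangle moved from (5.5, 3.2) to (6.7, 2.8), a distance of √(1.2² + 0.4²) ≈ 1.3.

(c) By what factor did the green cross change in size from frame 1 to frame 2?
1.5×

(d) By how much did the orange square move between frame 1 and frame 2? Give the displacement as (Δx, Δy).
(-1.6, -3.0)

The orange square was at (4.8, 4.4) in frame 1 and (3.2, 1.4) in frame 2.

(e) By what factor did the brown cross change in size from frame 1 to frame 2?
0.7×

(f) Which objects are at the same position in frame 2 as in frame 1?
the purple square, the green square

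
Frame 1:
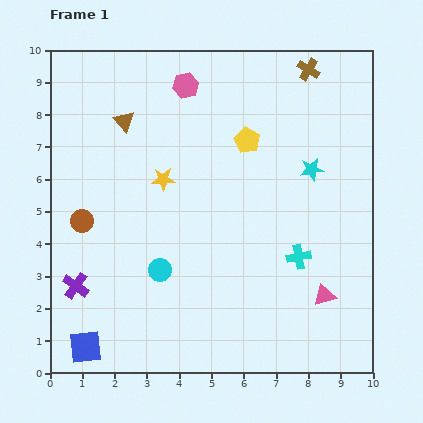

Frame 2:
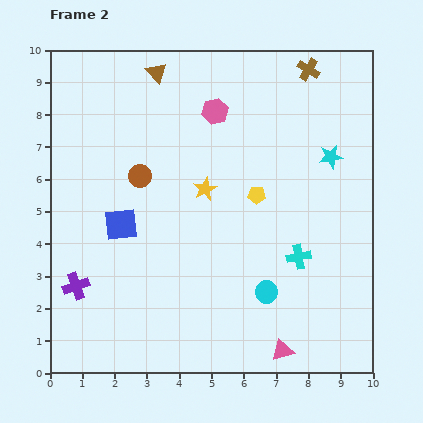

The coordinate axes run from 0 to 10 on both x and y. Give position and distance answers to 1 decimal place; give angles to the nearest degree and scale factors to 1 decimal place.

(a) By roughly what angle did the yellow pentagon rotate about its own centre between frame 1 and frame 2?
27° counter-clockwise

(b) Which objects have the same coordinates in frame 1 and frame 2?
the cyan cross, the purple cross, the brown cross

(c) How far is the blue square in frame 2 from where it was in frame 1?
4.0

The blue square moved from (1.1, 0.8) to (2.2, 4.6), a distance of √(1.1² + 3.8²) ≈ 4.0.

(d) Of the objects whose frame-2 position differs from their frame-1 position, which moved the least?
the cyan star

(moved 0.7)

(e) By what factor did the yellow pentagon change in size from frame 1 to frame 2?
0.7×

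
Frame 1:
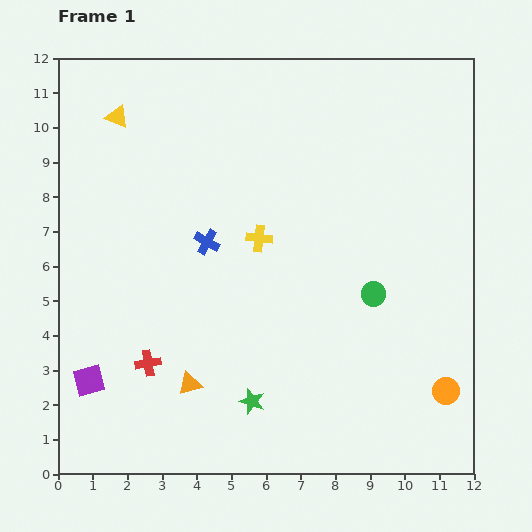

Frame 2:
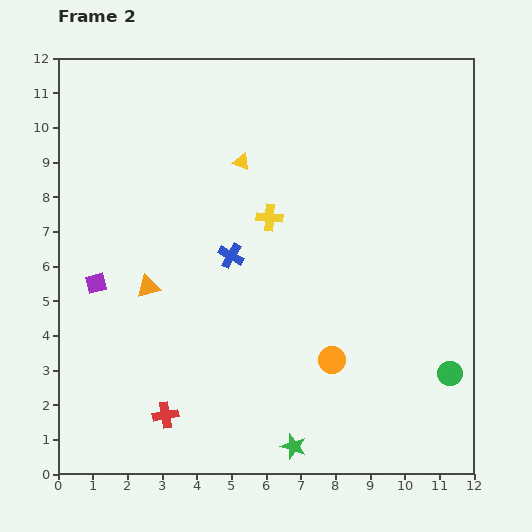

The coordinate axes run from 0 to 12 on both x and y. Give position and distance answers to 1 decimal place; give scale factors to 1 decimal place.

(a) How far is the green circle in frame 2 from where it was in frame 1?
3.2

The green circle moved from (9.1, 5.2) to (11.3, 2.9), a distance of √(2.2² + 2.3²) ≈ 3.2.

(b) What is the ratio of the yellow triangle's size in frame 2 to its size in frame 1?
0.7×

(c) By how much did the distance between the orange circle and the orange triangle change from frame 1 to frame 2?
-1.7

Distance in frame 1: 7.4. Distance in frame 2: 5.7.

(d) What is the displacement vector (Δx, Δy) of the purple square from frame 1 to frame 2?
(0.2, 2.8)

The purple square was at (0.9, 2.7) in frame 1 and (1.1, 5.5) in frame 2.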